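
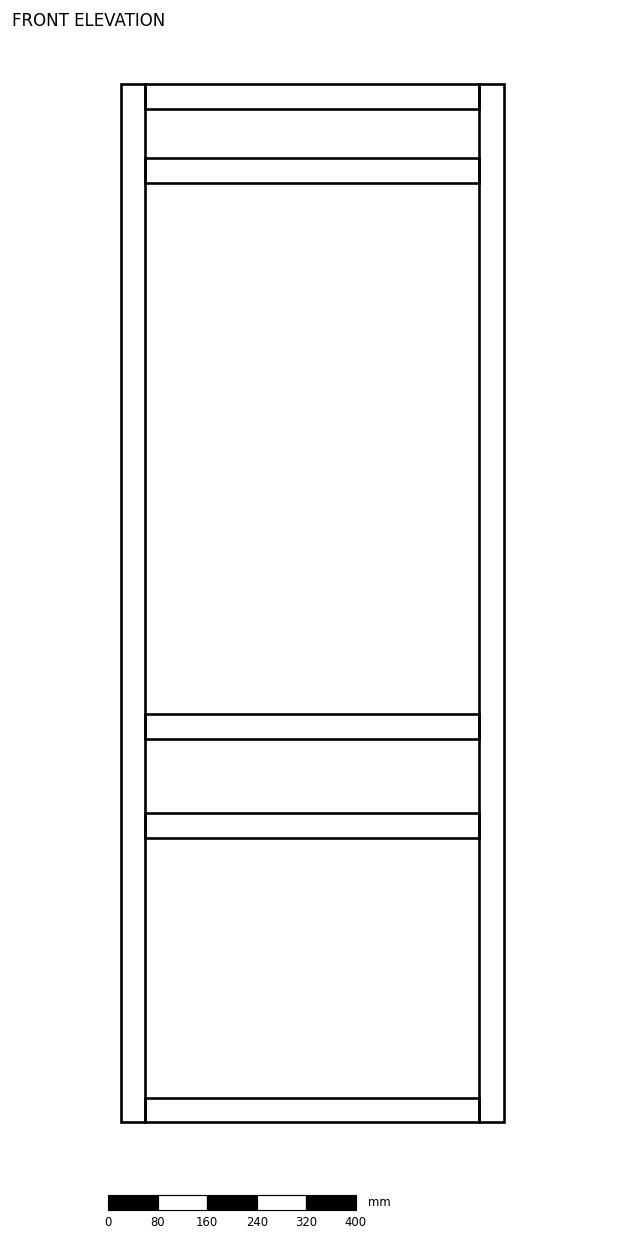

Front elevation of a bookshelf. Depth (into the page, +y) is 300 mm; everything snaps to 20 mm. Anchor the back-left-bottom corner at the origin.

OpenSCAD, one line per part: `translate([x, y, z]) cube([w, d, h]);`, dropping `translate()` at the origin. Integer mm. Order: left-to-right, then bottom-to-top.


cube([40, 300, 1680]);
translate([40, 0, 0]) cube([540, 300, 40]);
translate([40, 0, 460]) cube([540, 300, 40]);
translate([40, 0, 620]) cube([540, 300, 40]);
translate([40, 0, 1520]) cube([540, 300, 40]);
translate([40, 0, 1640]) cube([540, 300, 40]);
translate([580, 0, 0]) cube([40, 300, 1680]);


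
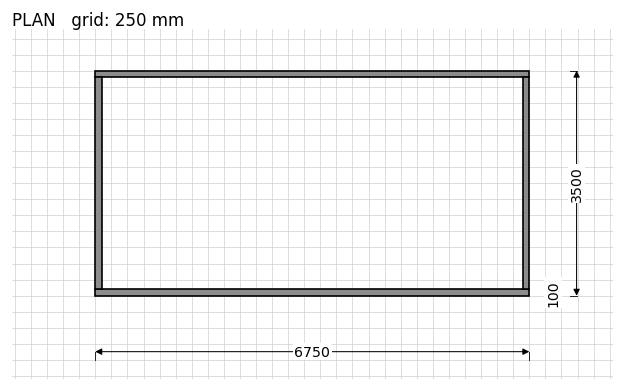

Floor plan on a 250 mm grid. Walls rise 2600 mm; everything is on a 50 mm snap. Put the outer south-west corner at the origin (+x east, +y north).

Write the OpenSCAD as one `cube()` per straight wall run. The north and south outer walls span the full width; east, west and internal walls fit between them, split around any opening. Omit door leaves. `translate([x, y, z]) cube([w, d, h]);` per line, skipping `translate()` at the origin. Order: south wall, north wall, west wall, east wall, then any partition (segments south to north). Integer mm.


cube([6750, 100, 2600]);
translate([0, 3400, 0]) cube([6750, 100, 2600]);
translate([0, 100, 0]) cube([100, 3300, 2600]);
translate([6650, 100, 0]) cube([100, 3300, 2600]);


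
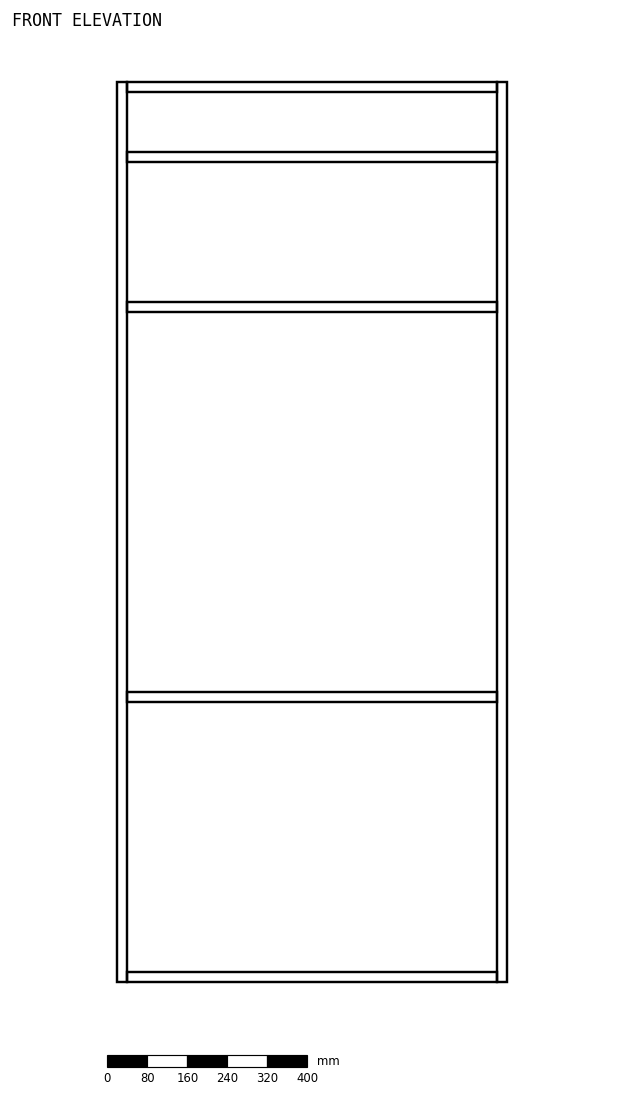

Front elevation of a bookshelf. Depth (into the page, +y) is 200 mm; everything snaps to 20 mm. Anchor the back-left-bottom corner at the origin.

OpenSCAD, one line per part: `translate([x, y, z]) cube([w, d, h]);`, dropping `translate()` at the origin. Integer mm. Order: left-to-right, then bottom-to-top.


cube([20, 200, 1800]);
translate([20, 0, 0]) cube([740, 200, 20]);
translate([20, 0, 560]) cube([740, 200, 20]);
translate([20, 0, 1340]) cube([740, 200, 20]);
translate([20, 0, 1640]) cube([740, 200, 20]);
translate([20, 0, 1780]) cube([740, 200, 20]);
translate([760, 0, 0]) cube([20, 200, 1800]);


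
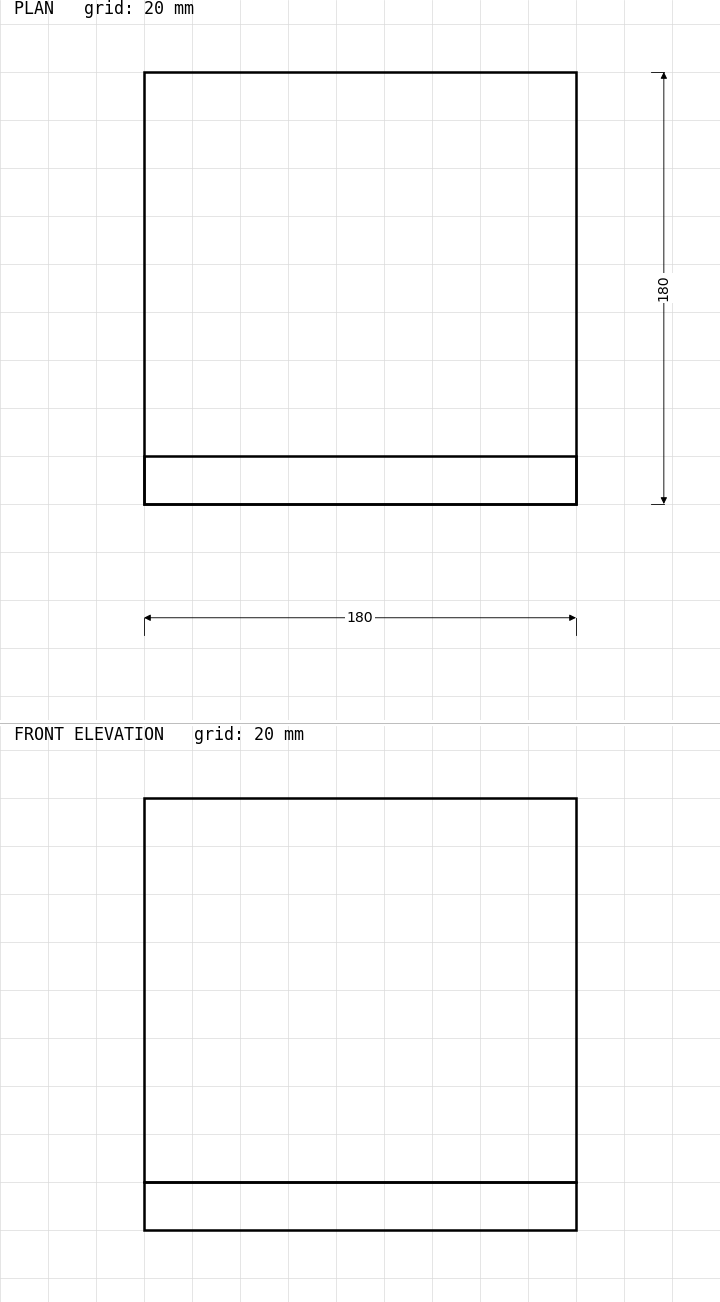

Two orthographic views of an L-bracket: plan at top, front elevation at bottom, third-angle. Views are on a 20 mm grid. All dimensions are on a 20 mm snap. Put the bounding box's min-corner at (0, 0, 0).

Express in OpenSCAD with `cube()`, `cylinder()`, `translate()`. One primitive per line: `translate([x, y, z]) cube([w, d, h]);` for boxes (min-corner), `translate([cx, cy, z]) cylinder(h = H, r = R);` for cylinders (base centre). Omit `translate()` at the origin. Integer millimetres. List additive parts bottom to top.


cube([180, 180, 20]);
translate([0, 0, 20]) cube([180, 20, 160]);


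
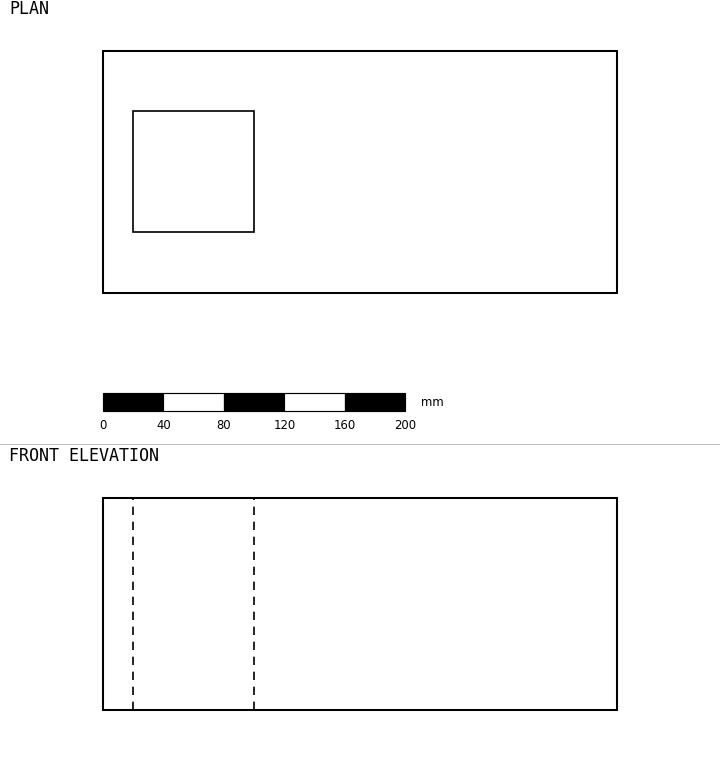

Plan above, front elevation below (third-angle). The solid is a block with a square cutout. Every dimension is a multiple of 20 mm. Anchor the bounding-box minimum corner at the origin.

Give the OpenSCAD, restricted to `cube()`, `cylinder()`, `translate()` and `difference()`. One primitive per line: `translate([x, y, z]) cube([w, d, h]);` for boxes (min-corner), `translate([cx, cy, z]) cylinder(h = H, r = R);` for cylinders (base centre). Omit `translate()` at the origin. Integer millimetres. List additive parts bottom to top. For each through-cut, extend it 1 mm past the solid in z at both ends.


difference() {
  cube([340, 160, 140]);
  translate([20, 40, -1]) cube([80, 80, 142]);
}


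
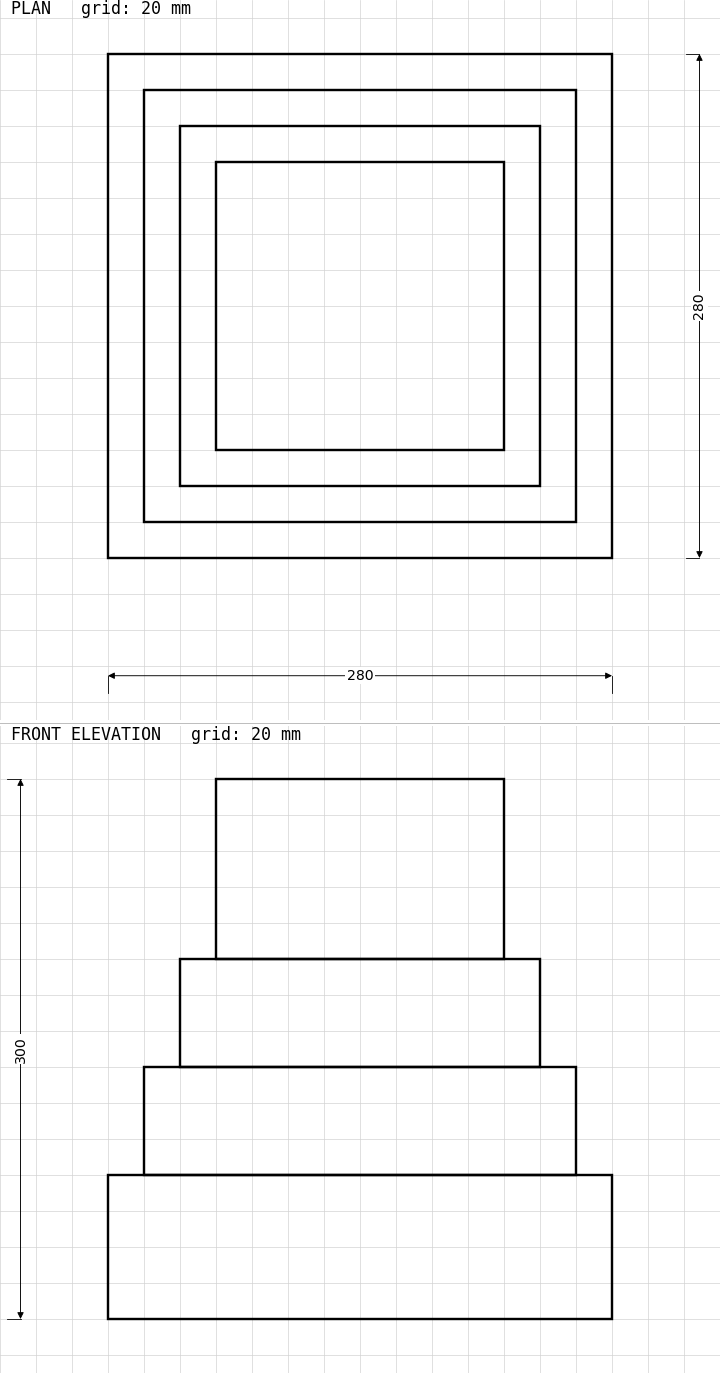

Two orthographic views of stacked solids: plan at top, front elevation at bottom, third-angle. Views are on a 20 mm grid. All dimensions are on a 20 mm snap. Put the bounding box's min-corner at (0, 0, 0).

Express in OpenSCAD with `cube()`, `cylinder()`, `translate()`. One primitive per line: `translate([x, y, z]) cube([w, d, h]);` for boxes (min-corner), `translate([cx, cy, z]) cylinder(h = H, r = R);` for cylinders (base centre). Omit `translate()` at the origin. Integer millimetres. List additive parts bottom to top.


cube([280, 280, 80]);
translate([20, 20, 80]) cube([240, 240, 60]);
translate([40, 40, 140]) cube([200, 200, 60]);
translate([60, 60, 200]) cube([160, 160, 100]);


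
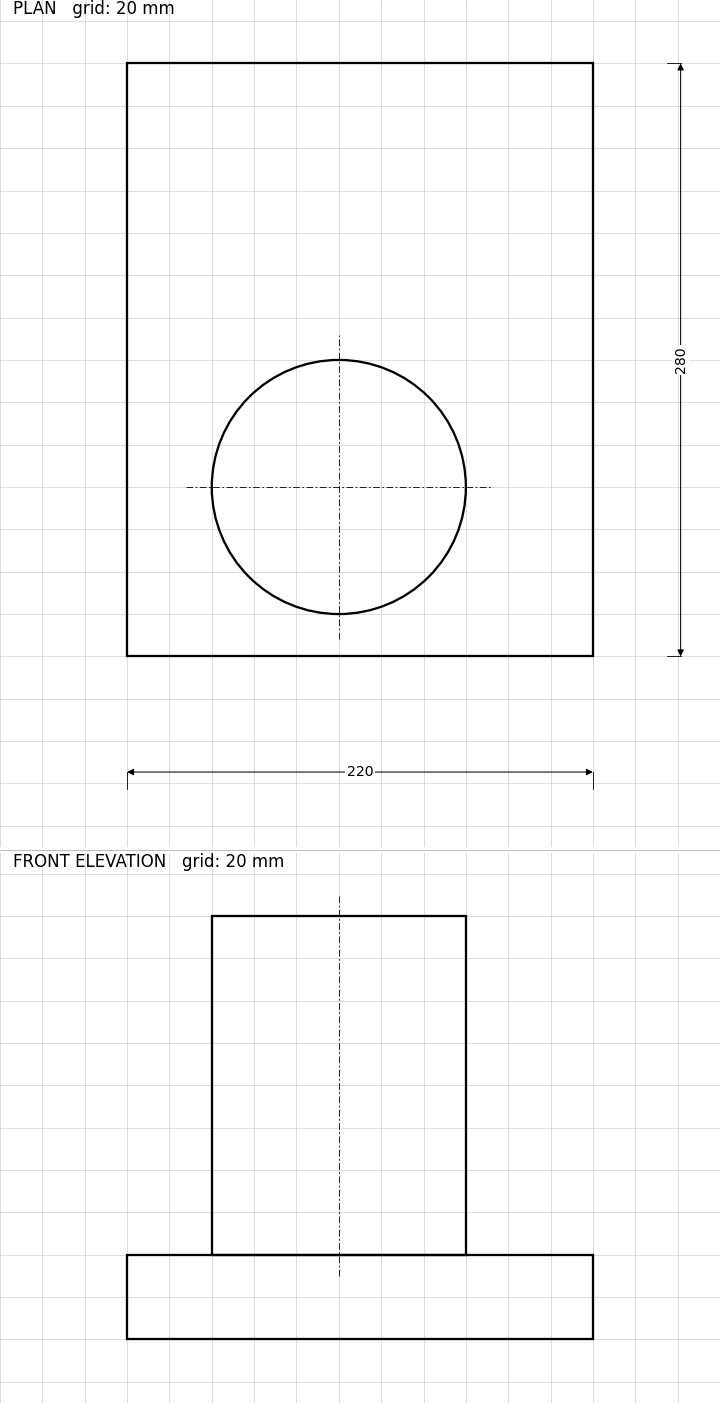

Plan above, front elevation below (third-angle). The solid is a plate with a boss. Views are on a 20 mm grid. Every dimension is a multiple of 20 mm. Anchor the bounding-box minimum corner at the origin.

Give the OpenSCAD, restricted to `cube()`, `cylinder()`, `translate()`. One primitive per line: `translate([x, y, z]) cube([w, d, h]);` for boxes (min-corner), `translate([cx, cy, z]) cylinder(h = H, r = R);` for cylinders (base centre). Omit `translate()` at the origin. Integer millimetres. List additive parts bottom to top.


cube([220, 280, 40]);
translate([100, 80, 40]) cylinder(h = 160, r = 60);


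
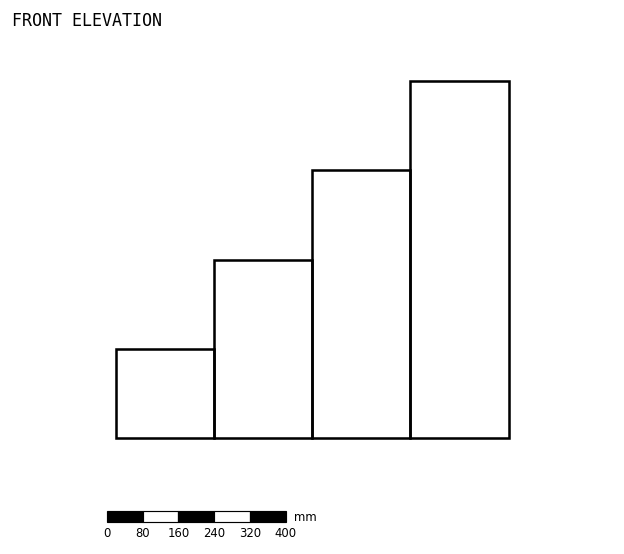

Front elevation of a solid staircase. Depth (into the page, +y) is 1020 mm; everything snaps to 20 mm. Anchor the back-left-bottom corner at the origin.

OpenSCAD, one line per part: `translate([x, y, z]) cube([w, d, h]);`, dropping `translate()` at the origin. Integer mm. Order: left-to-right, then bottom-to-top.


cube([220, 1020, 200]);
translate([220, 0, 0]) cube([220, 1020, 400]);
translate([440, 0, 0]) cube([220, 1020, 600]);
translate([660, 0, 0]) cube([220, 1020, 800]);


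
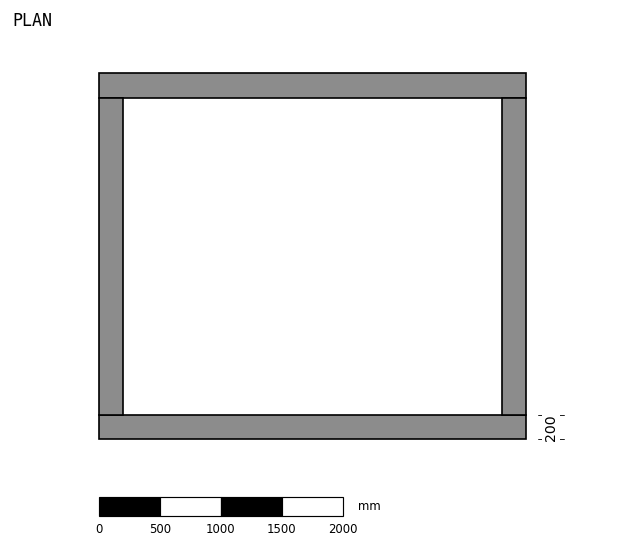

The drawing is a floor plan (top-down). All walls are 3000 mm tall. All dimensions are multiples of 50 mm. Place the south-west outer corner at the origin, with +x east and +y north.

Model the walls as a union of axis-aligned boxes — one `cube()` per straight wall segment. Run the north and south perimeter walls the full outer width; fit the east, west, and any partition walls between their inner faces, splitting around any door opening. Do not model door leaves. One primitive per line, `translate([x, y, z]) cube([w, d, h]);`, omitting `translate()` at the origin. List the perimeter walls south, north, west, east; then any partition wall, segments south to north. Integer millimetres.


cube([3500, 200, 3000]);
translate([0, 2800, 0]) cube([3500, 200, 3000]);
translate([0, 200, 0]) cube([200, 2600, 3000]);
translate([3300, 200, 0]) cube([200, 2600, 3000]);


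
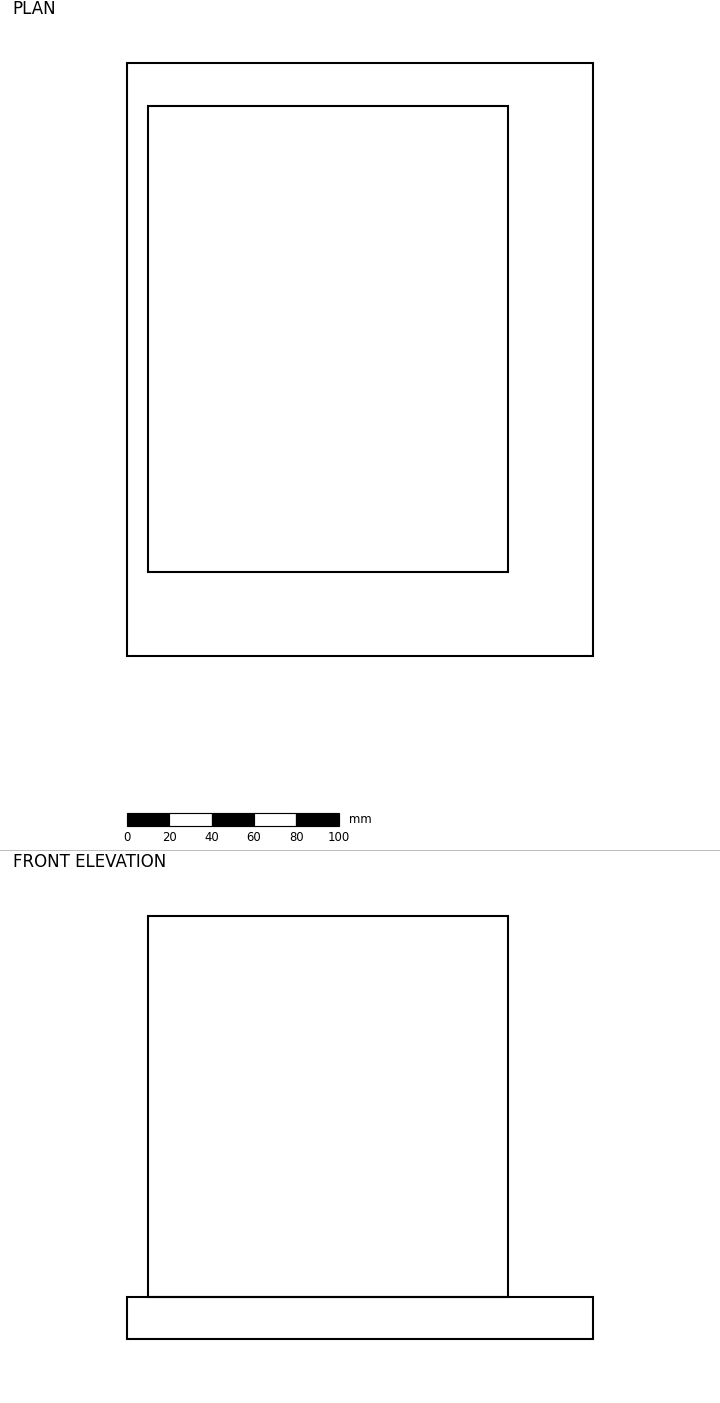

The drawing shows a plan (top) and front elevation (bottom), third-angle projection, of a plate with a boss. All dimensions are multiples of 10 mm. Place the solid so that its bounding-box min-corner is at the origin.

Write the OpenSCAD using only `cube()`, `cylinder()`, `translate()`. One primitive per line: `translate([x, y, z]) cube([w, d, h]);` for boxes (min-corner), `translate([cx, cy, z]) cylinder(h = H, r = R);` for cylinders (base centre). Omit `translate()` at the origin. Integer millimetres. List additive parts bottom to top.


cube([220, 280, 20]);
translate([10, 40, 20]) cube([170, 220, 180]);


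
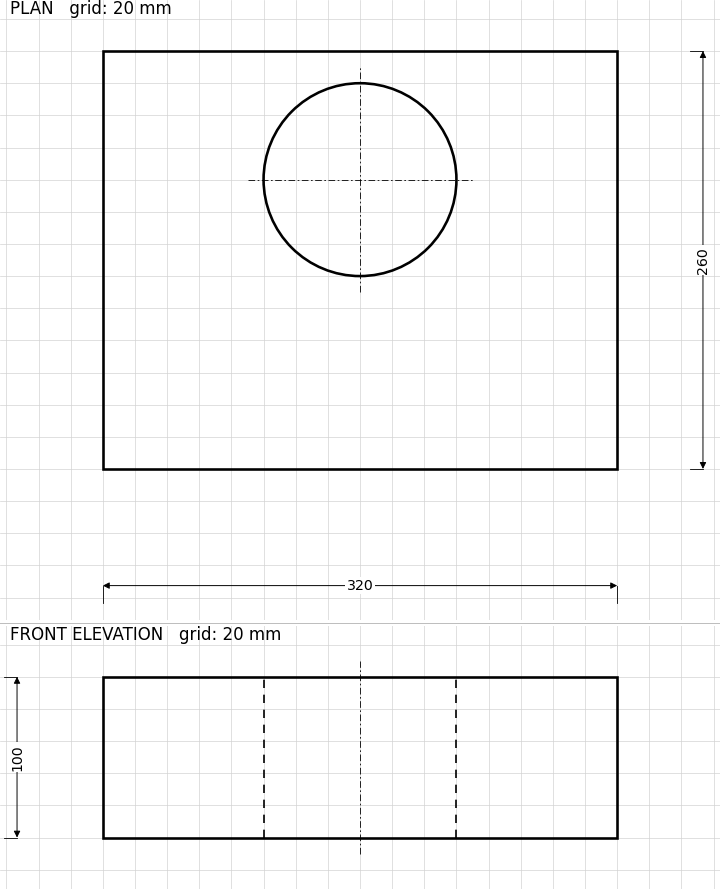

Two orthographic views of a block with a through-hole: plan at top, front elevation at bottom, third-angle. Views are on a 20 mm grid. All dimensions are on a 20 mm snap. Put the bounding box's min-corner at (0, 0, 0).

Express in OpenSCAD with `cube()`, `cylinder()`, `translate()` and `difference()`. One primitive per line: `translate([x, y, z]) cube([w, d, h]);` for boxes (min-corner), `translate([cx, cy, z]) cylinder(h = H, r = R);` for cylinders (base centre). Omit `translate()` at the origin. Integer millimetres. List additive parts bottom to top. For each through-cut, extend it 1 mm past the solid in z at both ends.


difference() {
  cube([320, 260, 100]);
  translate([160, 180, -1]) cylinder(h = 102, r = 60);
}


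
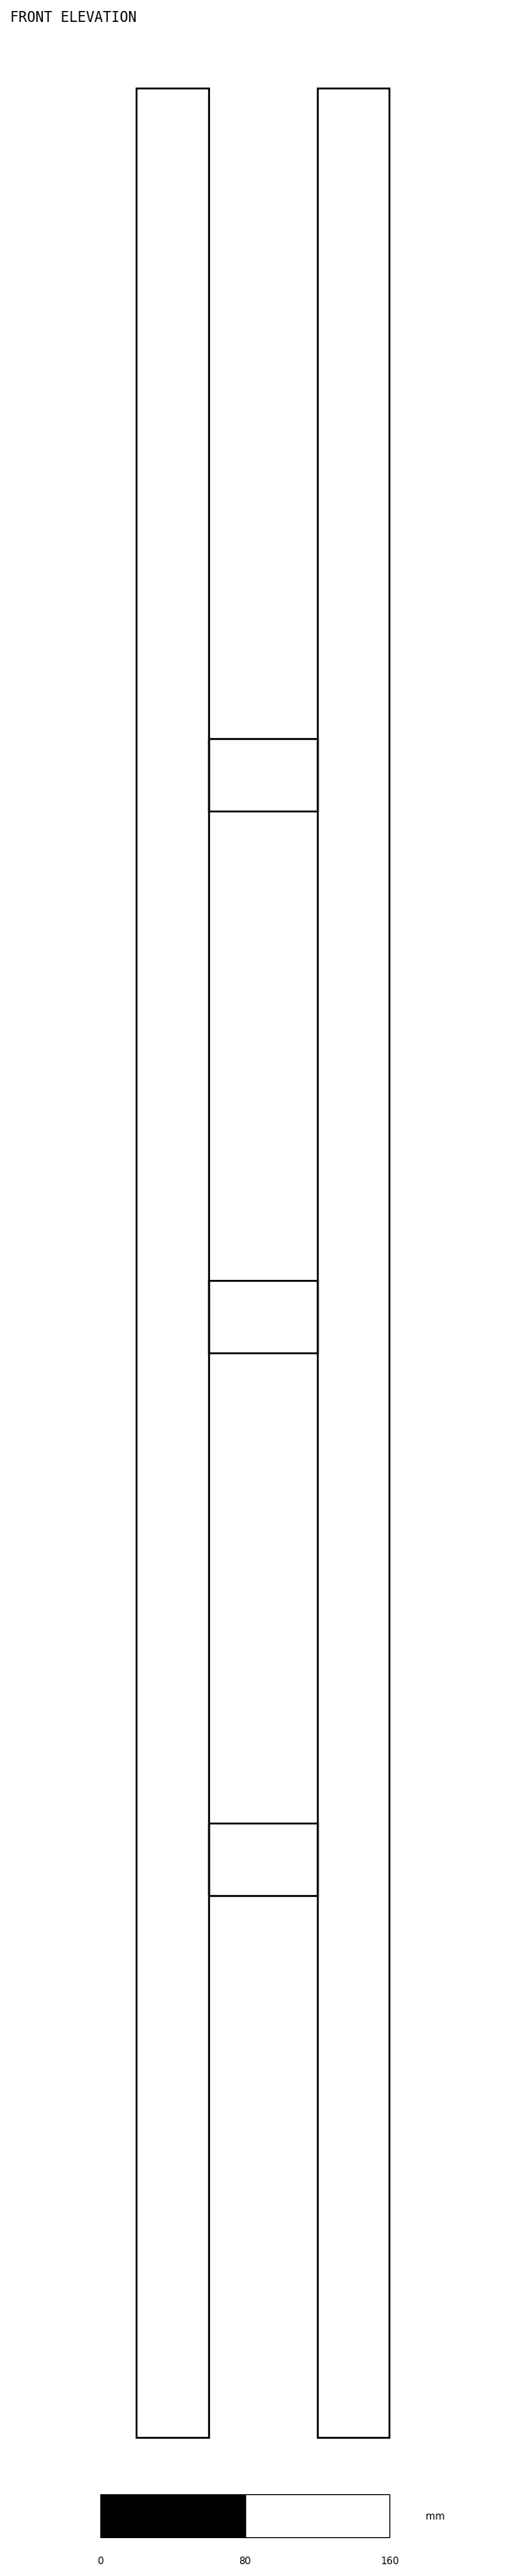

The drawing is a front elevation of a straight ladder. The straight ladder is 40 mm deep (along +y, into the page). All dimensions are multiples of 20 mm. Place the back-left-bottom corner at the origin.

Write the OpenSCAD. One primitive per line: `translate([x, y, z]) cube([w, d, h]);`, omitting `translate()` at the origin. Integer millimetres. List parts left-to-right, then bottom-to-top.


cube([40, 40, 1300]);
translate([40, 0, 300]) cube([60, 40, 40]);
translate([40, 0, 600]) cube([60, 40, 40]);
translate([40, 0, 900]) cube([60, 40, 40]);
translate([100, 0, 0]) cube([40, 40, 1300]);


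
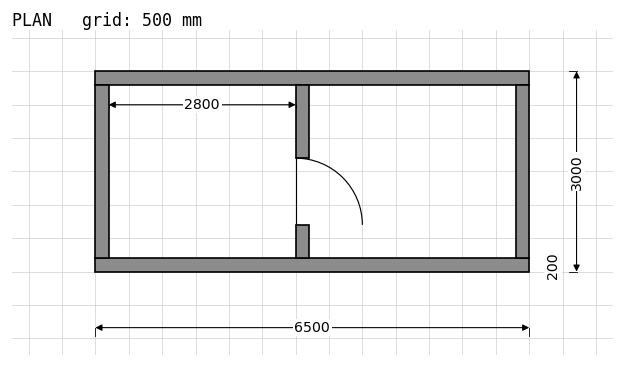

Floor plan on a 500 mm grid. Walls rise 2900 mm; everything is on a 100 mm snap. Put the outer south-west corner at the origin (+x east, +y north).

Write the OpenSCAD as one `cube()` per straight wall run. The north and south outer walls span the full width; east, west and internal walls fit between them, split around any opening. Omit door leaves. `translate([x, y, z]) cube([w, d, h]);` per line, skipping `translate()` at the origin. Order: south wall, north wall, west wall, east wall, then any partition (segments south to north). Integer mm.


cube([6500, 200, 2900]);
translate([0, 2800, 0]) cube([6500, 200, 2900]);
translate([0, 200, 0]) cube([200, 2600, 2900]);
translate([6300, 200, 0]) cube([200, 2600, 2900]);
translate([3000, 200, 0]) cube([200, 500, 2900]);
translate([3000, 1700, 0]) cube([200, 1100, 2900]);


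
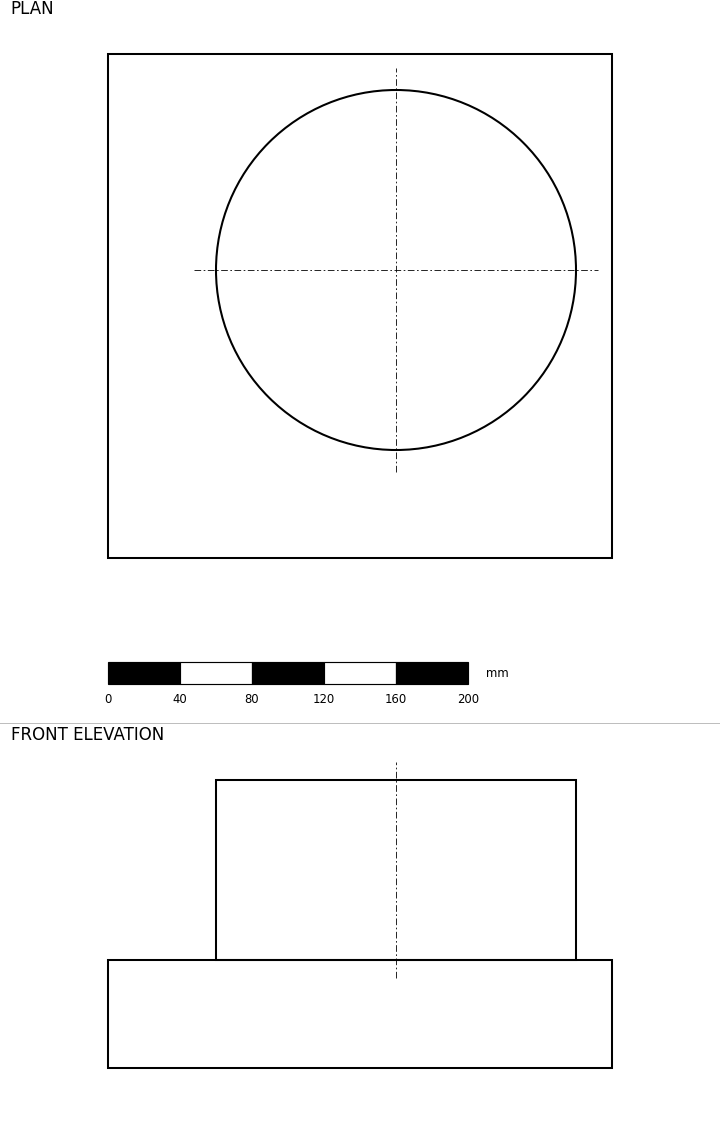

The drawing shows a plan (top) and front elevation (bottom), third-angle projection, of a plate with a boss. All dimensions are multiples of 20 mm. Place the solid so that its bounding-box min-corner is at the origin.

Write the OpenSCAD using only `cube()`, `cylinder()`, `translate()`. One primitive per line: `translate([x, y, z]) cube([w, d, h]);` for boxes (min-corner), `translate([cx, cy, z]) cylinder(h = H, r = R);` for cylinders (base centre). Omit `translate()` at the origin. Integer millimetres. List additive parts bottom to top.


cube([280, 280, 60]);
translate([160, 160, 60]) cylinder(h = 100, r = 100);


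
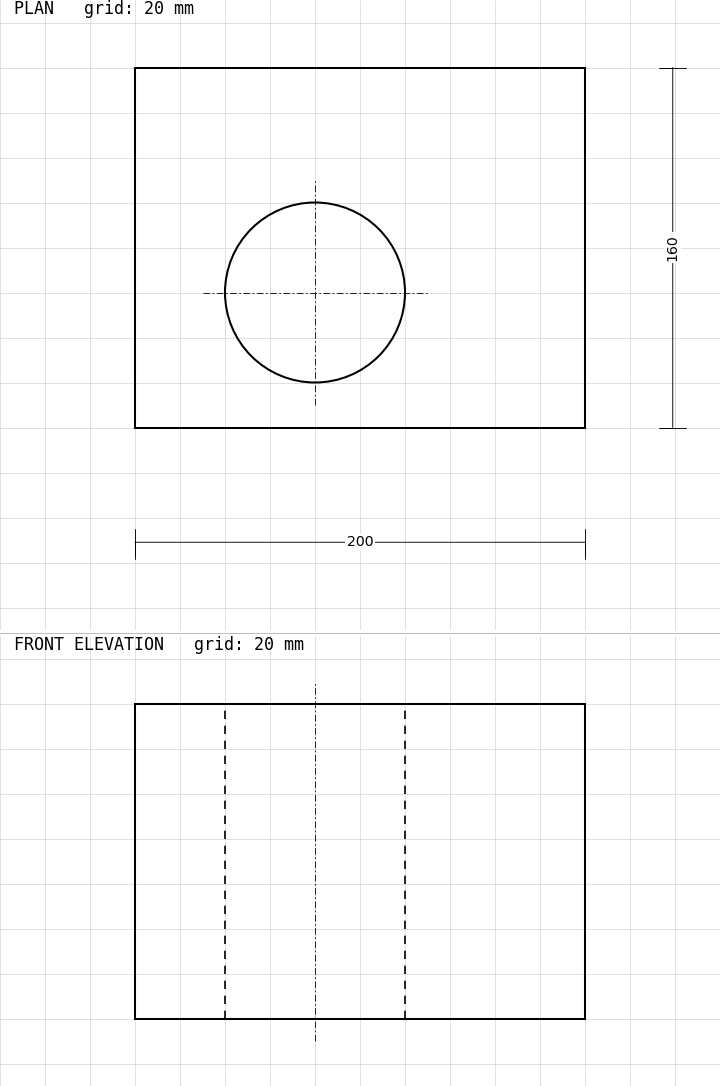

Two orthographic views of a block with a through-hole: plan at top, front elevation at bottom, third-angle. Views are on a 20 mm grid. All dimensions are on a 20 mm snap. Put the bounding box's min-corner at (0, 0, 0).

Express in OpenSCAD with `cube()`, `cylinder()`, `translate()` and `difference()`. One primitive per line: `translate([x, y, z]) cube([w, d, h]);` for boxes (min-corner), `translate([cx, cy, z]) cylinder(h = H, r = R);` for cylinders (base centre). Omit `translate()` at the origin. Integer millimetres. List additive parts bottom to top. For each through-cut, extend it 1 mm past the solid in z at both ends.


difference() {
  cube([200, 160, 140]);
  translate([80, 60, -1]) cylinder(h = 142, r = 40);
}


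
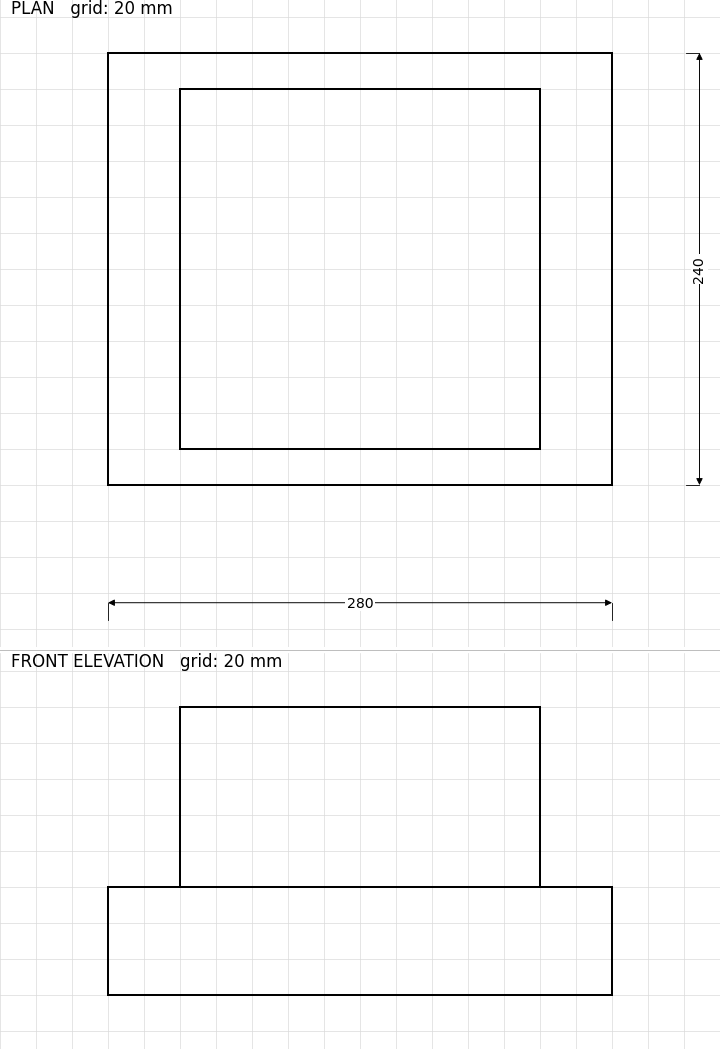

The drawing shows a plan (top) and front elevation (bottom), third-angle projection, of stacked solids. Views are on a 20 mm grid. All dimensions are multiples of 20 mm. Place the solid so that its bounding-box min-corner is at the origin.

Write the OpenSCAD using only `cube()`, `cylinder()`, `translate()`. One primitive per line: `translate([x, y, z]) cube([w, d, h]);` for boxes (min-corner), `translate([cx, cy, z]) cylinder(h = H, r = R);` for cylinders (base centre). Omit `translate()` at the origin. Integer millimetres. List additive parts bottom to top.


cube([280, 240, 60]);
translate([40, 20, 60]) cube([200, 200, 100]);


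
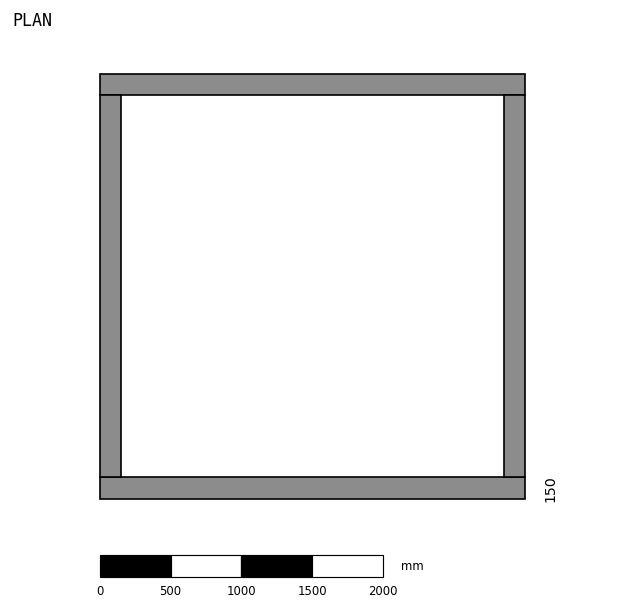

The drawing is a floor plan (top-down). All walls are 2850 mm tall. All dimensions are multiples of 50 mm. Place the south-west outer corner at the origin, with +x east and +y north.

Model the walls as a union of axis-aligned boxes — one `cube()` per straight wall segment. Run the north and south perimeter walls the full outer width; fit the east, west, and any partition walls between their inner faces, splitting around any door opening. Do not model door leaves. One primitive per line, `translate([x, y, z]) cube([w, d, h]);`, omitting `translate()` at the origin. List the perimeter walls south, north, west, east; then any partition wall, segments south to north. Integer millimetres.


cube([3000, 150, 2850]);
translate([0, 2850, 0]) cube([3000, 150, 2850]);
translate([0, 150, 0]) cube([150, 2700, 2850]);
translate([2850, 150, 0]) cube([150, 2700, 2850]);


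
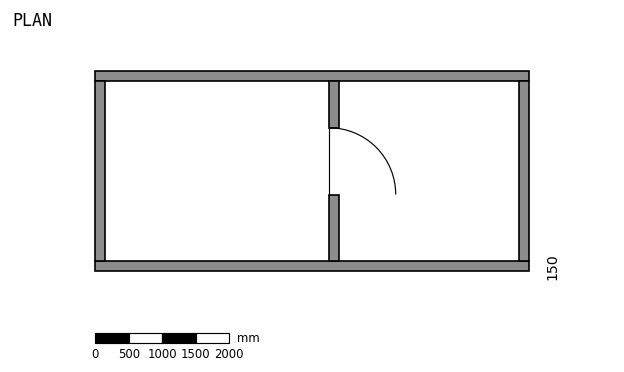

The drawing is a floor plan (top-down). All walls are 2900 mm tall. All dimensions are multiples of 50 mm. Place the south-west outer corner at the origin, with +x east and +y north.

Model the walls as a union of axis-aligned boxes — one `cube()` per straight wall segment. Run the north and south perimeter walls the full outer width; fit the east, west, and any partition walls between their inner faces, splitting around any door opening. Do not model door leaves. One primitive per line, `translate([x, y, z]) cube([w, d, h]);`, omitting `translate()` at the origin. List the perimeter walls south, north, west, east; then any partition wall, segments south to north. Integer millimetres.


cube([6500, 150, 2900]);
translate([0, 2850, 0]) cube([6500, 150, 2900]);
translate([0, 150, 0]) cube([150, 2700, 2900]);
translate([6350, 150, 0]) cube([150, 2700, 2900]);
translate([3500, 150, 0]) cube([150, 1000, 2900]);
translate([3500, 2150, 0]) cube([150, 700, 2900]);


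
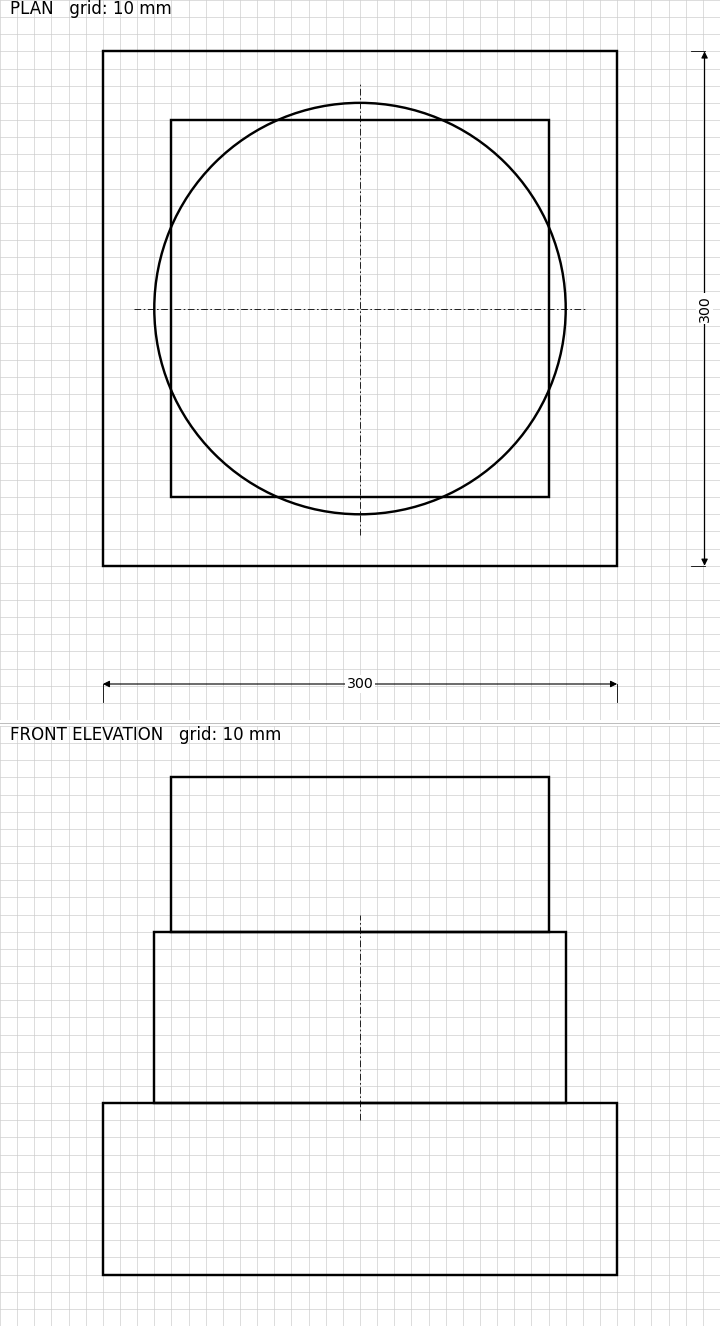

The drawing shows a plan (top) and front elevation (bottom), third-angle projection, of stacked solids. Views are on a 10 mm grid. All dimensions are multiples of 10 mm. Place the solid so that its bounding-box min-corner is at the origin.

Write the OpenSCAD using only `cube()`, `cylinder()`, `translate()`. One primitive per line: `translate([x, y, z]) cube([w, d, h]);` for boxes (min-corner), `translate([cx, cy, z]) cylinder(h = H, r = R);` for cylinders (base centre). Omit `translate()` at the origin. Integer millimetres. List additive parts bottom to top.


cube([300, 300, 100]);
translate([150, 150, 100]) cylinder(h = 100, r = 120);
translate([40, 40, 200]) cube([220, 220, 90]);


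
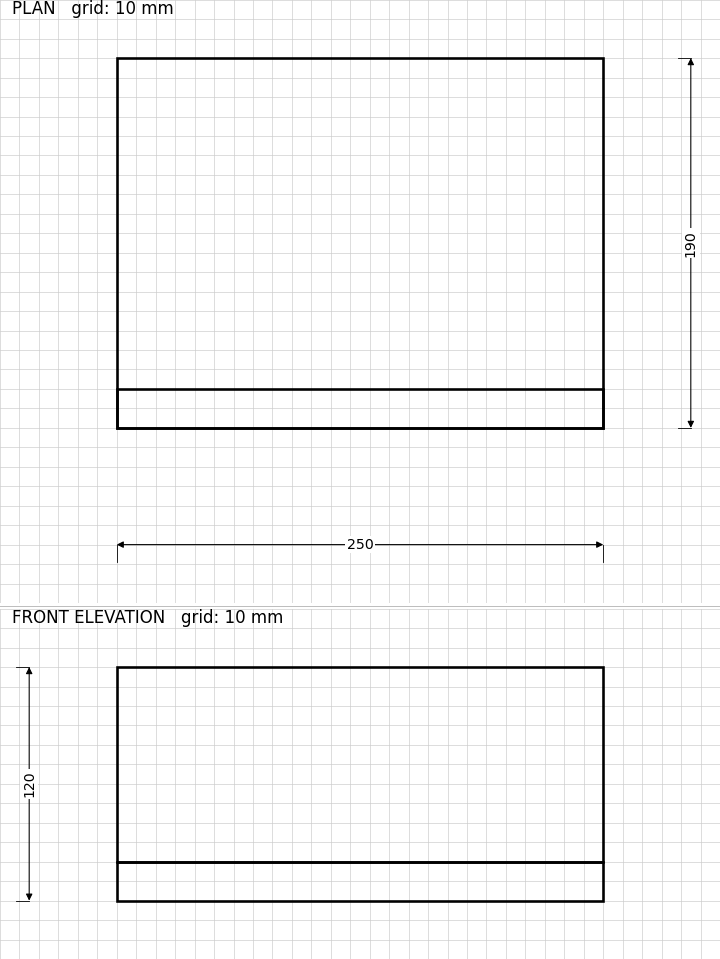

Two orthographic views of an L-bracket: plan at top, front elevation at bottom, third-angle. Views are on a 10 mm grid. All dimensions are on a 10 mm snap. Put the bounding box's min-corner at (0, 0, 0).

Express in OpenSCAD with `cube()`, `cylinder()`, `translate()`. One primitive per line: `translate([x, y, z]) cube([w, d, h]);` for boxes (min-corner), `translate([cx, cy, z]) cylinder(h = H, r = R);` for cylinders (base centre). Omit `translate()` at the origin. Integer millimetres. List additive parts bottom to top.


cube([250, 190, 20]);
translate([0, 0, 20]) cube([250, 20, 100]);


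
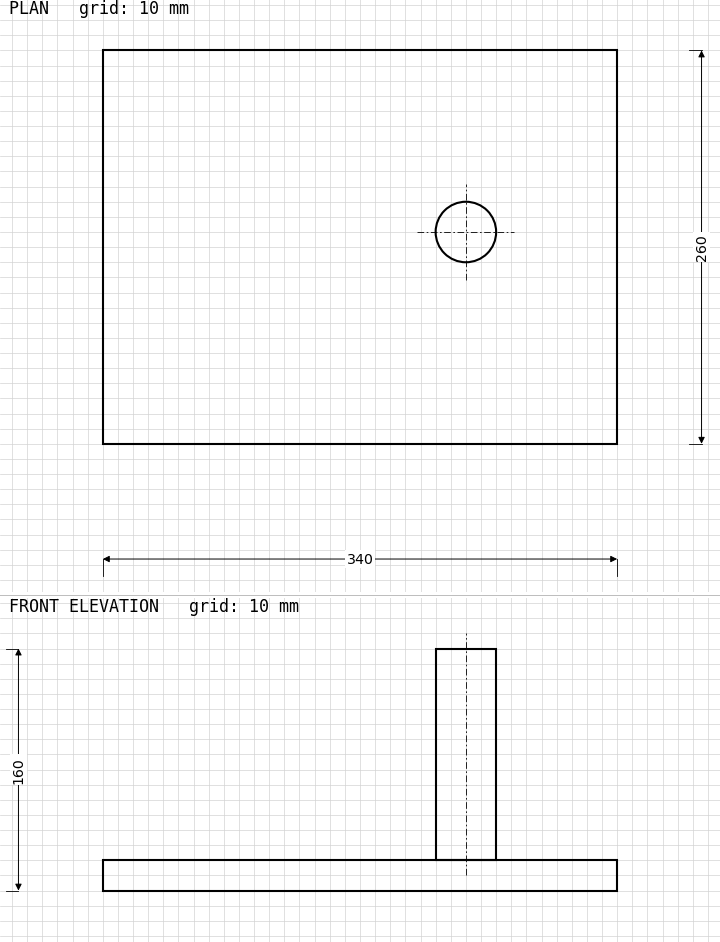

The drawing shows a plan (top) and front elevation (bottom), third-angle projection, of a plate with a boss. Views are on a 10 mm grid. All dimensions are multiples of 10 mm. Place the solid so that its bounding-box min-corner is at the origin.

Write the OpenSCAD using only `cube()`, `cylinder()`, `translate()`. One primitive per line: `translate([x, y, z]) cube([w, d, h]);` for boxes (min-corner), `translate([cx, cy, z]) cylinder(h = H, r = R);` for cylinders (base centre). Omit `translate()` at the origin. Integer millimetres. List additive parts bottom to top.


cube([340, 260, 20]);
translate([240, 140, 20]) cylinder(h = 140, r = 20);


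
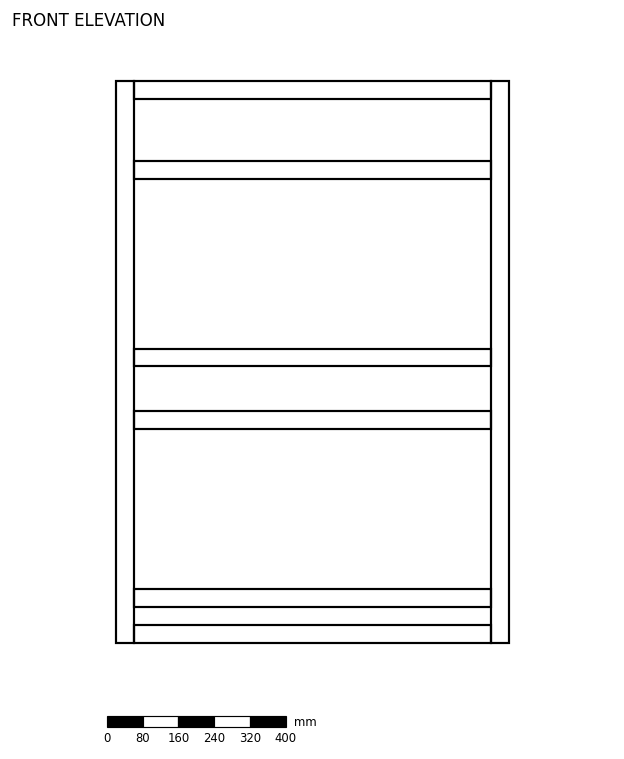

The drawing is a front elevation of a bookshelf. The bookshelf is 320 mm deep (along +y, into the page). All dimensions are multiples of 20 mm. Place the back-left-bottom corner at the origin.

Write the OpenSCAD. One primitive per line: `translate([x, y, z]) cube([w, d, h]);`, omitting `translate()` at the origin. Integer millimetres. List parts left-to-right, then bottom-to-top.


cube([40, 320, 1260]);
translate([40, 0, 0]) cube([800, 320, 40]);
translate([40, 0, 80]) cube([800, 320, 40]);
translate([40, 0, 480]) cube([800, 320, 40]);
translate([40, 0, 620]) cube([800, 320, 40]);
translate([40, 0, 1040]) cube([800, 320, 40]);
translate([40, 0, 1220]) cube([800, 320, 40]);
translate([840, 0, 0]) cube([40, 320, 1260]);


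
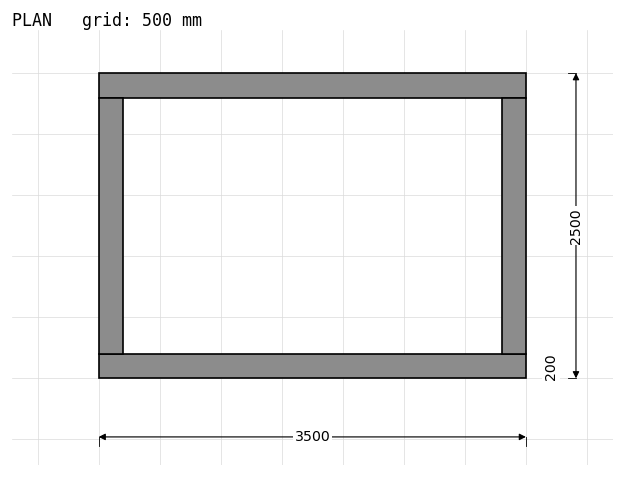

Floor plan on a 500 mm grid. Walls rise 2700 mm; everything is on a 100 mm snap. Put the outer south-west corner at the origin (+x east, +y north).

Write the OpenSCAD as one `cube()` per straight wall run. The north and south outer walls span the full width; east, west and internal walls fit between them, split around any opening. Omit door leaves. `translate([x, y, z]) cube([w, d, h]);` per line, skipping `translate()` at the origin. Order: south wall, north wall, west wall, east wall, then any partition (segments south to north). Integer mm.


cube([3500, 200, 2700]);
translate([0, 2300, 0]) cube([3500, 200, 2700]);
translate([0, 200, 0]) cube([200, 2100, 2700]);
translate([3300, 200, 0]) cube([200, 2100, 2700]);


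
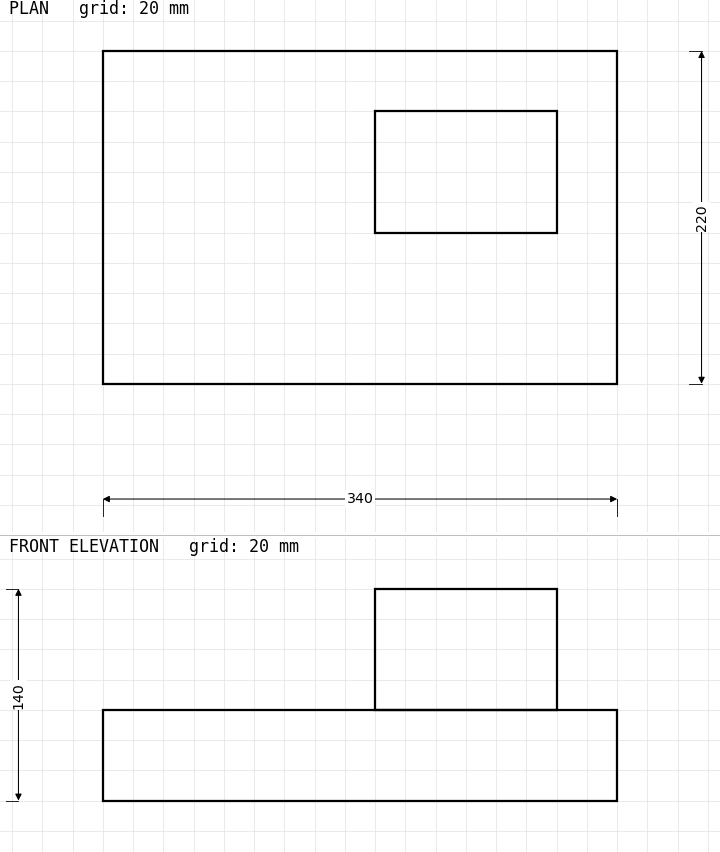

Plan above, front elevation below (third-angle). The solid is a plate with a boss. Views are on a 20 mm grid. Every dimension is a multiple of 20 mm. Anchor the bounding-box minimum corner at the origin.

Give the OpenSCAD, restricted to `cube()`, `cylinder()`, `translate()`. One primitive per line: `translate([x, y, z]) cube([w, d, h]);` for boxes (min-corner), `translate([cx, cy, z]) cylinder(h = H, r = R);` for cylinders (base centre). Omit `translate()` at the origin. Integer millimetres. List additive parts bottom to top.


cube([340, 220, 60]);
translate([180, 100, 60]) cube([120, 80, 80]);


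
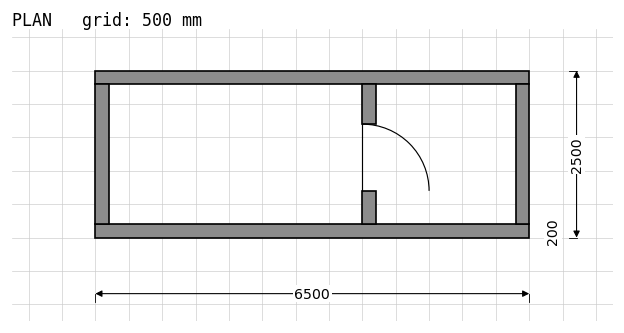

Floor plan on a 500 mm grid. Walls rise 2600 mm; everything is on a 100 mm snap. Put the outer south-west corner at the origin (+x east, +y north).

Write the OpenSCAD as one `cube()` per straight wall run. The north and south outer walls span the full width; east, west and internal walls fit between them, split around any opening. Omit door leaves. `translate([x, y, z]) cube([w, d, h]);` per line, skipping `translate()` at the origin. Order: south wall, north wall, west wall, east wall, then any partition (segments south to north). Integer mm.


cube([6500, 200, 2600]);
translate([0, 2300, 0]) cube([6500, 200, 2600]);
translate([0, 200, 0]) cube([200, 2100, 2600]);
translate([6300, 200, 0]) cube([200, 2100, 2600]);
translate([4000, 200, 0]) cube([200, 500, 2600]);
translate([4000, 1700, 0]) cube([200, 600, 2600]);


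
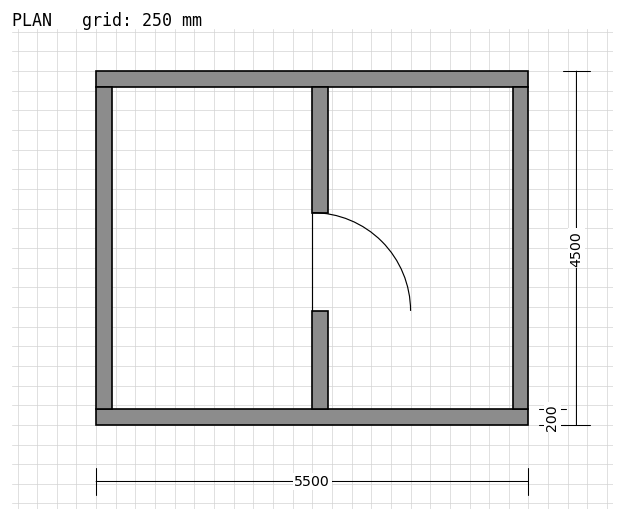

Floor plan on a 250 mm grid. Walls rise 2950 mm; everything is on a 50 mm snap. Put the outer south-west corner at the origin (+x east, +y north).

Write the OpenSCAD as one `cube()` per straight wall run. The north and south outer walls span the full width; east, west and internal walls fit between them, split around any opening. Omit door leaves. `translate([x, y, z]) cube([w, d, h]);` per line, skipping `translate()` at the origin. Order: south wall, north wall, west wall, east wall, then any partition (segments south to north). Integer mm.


cube([5500, 200, 2950]);
translate([0, 4300, 0]) cube([5500, 200, 2950]);
translate([0, 200, 0]) cube([200, 4100, 2950]);
translate([5300, 200, 0]) cube([200, 4100, 2950]);
translate([2750, 200, 0]) cube([200, 1250, 2950]);
translate([2750, 2700, 0]) cube([200, 1600, 2950]);


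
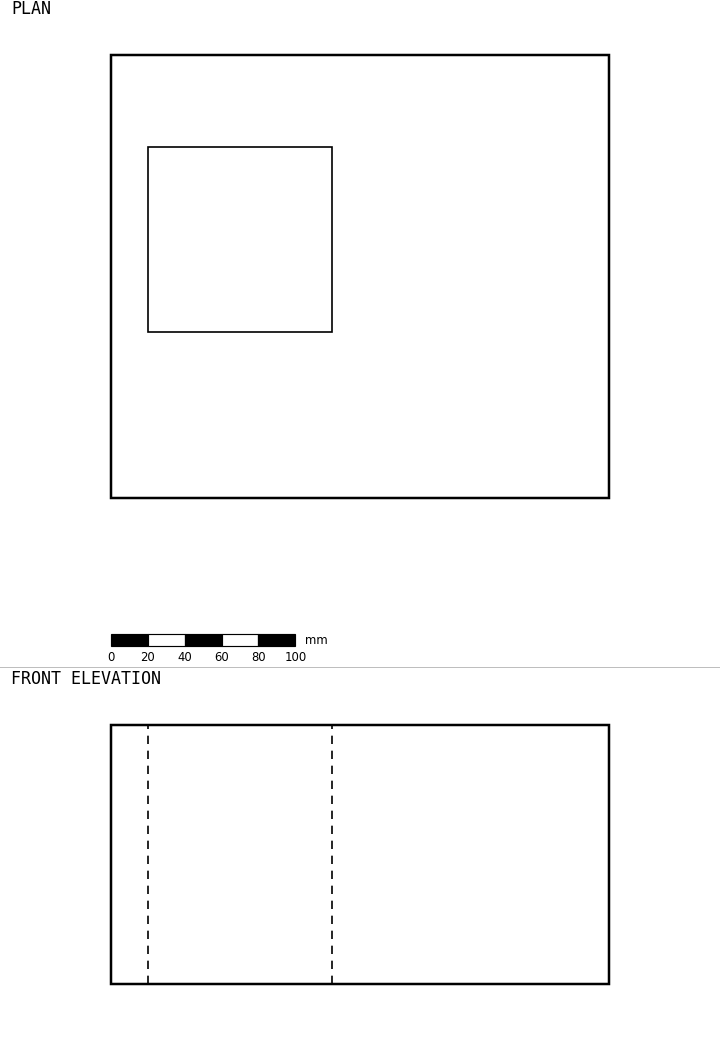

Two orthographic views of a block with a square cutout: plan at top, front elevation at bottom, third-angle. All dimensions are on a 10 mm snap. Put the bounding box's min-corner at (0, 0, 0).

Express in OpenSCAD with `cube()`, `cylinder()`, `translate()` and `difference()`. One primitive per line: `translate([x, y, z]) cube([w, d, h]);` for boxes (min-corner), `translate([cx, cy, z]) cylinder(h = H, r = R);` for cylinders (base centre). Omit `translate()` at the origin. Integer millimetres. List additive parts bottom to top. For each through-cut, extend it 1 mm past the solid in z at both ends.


difference() {
  cube([270, 240, 140]);
  translate([20, 90, -1]) cube([100, 100, 142]);
}


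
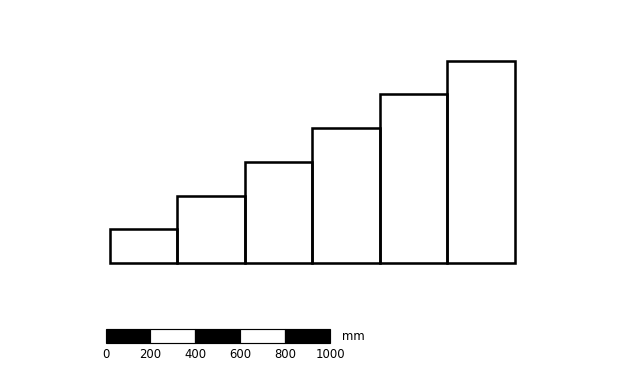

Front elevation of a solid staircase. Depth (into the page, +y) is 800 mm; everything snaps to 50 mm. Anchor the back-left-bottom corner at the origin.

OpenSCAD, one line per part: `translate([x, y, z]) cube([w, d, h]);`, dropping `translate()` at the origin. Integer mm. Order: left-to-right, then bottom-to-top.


cube([300, 800, 150]);
translate([300, 0, 0]) cube([300, 800, 300]);
translate([600, 0, 0]) cube([300, 800, 450]);
translate([900, 0, 0]) cube([300, 800, 600]);
translate([1200, 0, 0]) cube([300, 800, 750]);
translate([1500, 0, 0]) cube([300, 800, 900]);


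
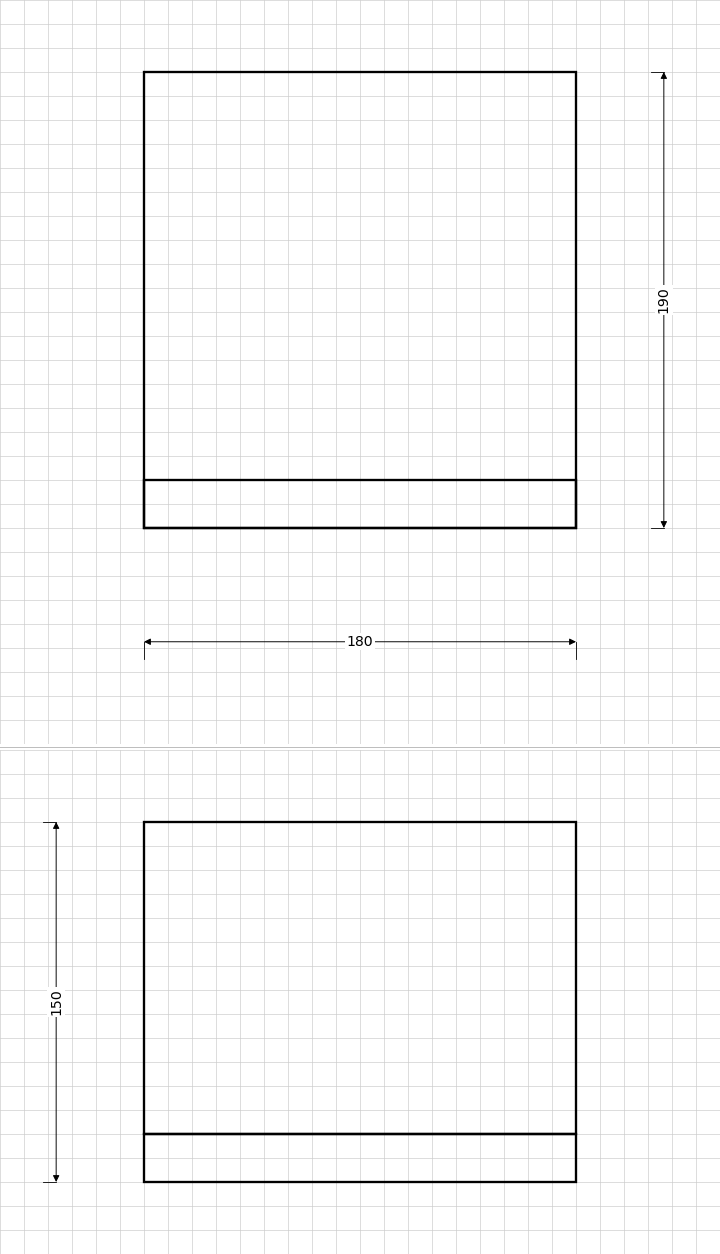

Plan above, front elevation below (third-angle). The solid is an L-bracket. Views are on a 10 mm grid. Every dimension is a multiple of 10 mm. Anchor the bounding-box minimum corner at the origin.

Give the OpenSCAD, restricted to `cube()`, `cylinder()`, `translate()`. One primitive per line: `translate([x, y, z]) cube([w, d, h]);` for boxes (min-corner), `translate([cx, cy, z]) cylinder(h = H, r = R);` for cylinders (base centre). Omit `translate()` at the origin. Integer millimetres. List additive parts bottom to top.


cube([180, 190, 20]);
translate([0, 0, 20]) cube([180, 20, 130]);


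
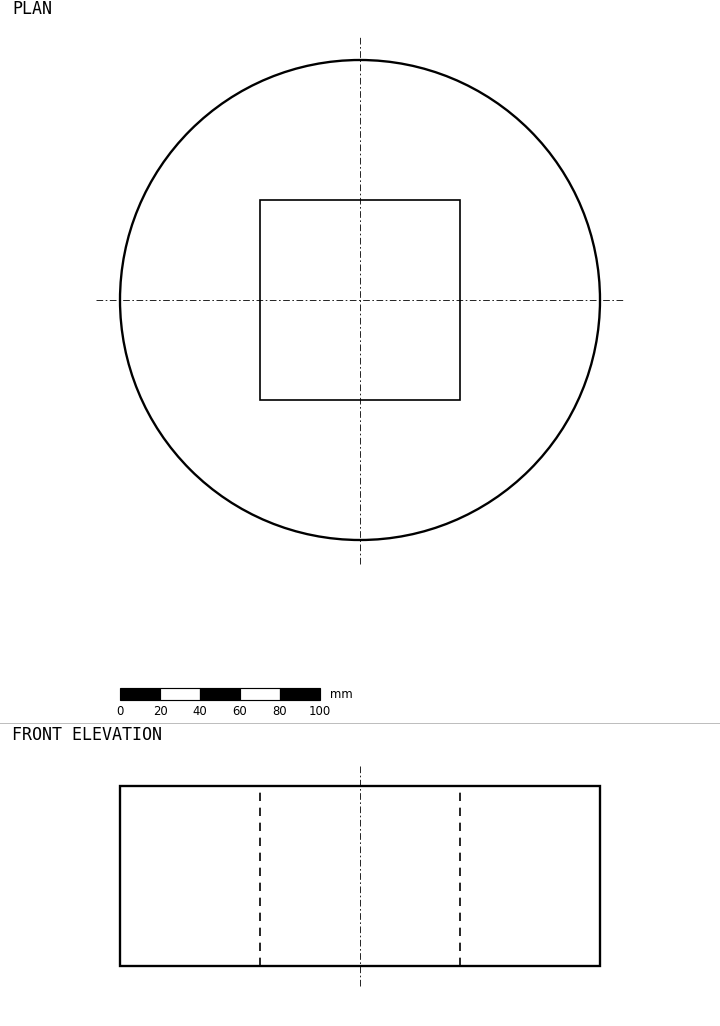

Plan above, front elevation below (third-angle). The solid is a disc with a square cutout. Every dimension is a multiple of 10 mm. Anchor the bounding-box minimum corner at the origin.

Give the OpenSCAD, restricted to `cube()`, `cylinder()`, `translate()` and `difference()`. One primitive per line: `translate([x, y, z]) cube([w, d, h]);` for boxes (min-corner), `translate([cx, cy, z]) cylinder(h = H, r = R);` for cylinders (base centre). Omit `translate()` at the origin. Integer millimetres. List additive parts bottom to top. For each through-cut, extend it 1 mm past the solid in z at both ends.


difference() {
  translate([120, 120, 0]) cylinder(h = 90, r = 120);
  translate([70, 70, -1]) cube([100, 100, 92]);
}


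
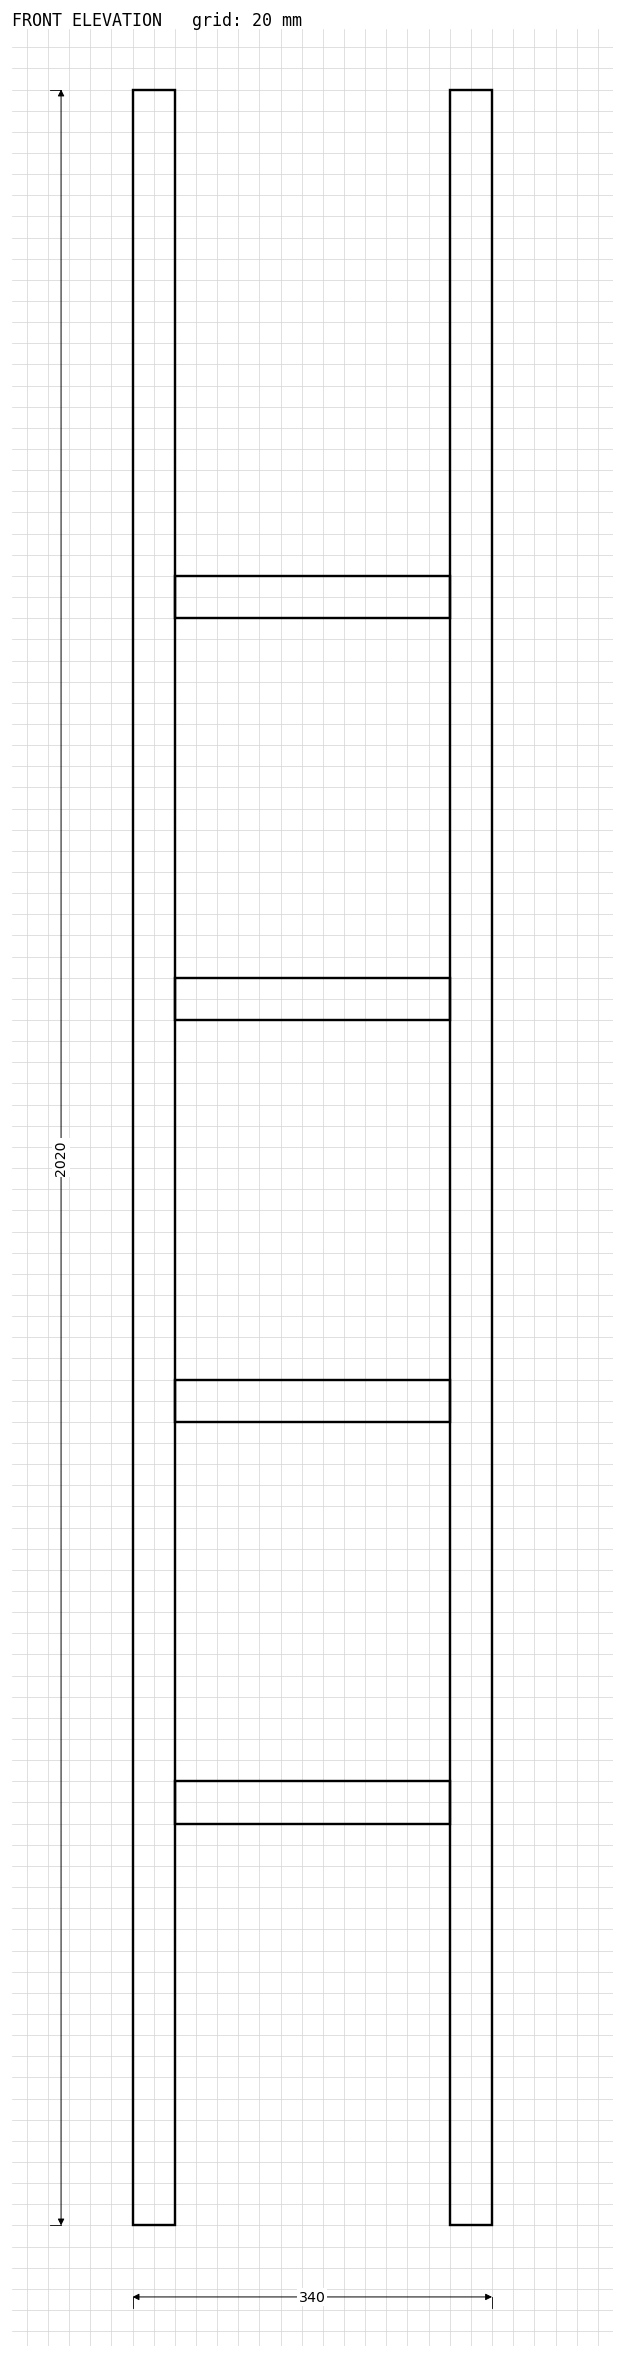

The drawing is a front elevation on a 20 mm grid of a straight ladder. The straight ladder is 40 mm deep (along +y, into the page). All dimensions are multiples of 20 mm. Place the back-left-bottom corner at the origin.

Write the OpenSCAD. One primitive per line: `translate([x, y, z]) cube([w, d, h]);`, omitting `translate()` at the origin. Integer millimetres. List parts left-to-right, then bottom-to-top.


cube([40, 40, 2020]);
translate([40, 0, 380]) cube([260, 40, 40]);
translate([40, 0, 760]) cube([260, 40, 40]);
translate([40, 0, 1140]) cube([260, 40, 40]);
translate([40, 0, 1520]) cube([260, 40, 40]);
translate([300, 0, 0]) cube([40, 40, 2020]);


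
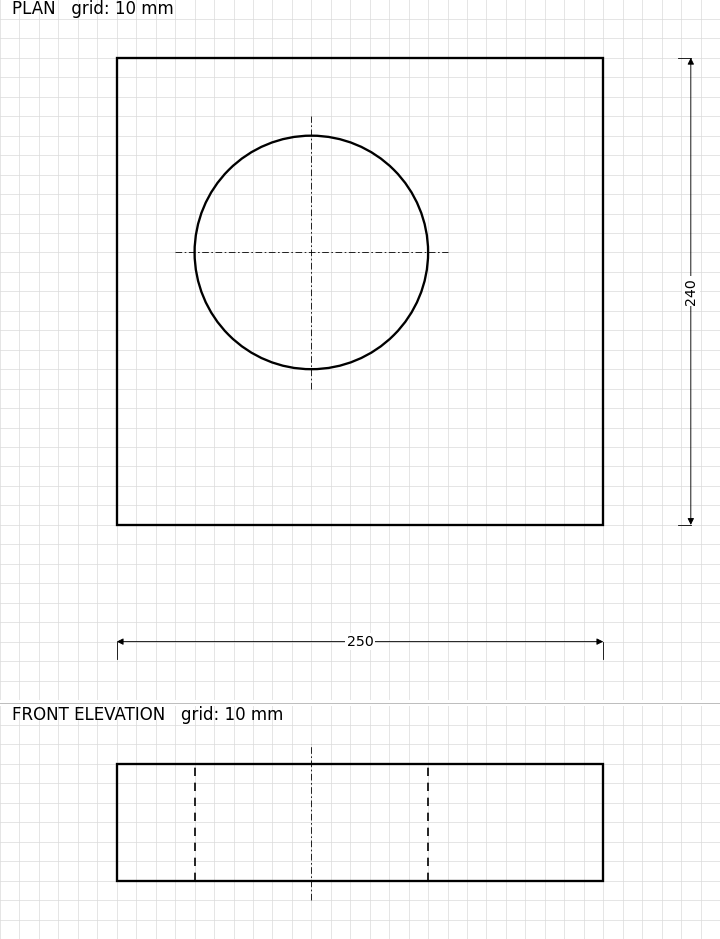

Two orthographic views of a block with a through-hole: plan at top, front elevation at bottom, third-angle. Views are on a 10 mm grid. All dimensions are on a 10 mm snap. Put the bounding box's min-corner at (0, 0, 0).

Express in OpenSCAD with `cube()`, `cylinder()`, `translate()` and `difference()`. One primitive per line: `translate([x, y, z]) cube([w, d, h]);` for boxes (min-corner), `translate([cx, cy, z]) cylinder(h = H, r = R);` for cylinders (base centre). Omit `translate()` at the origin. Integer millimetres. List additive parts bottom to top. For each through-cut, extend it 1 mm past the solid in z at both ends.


difference() {
  cube([250, 240, 60]);
  translate([100, 140, -1]) cylinder(h = 62, r = 60);
}


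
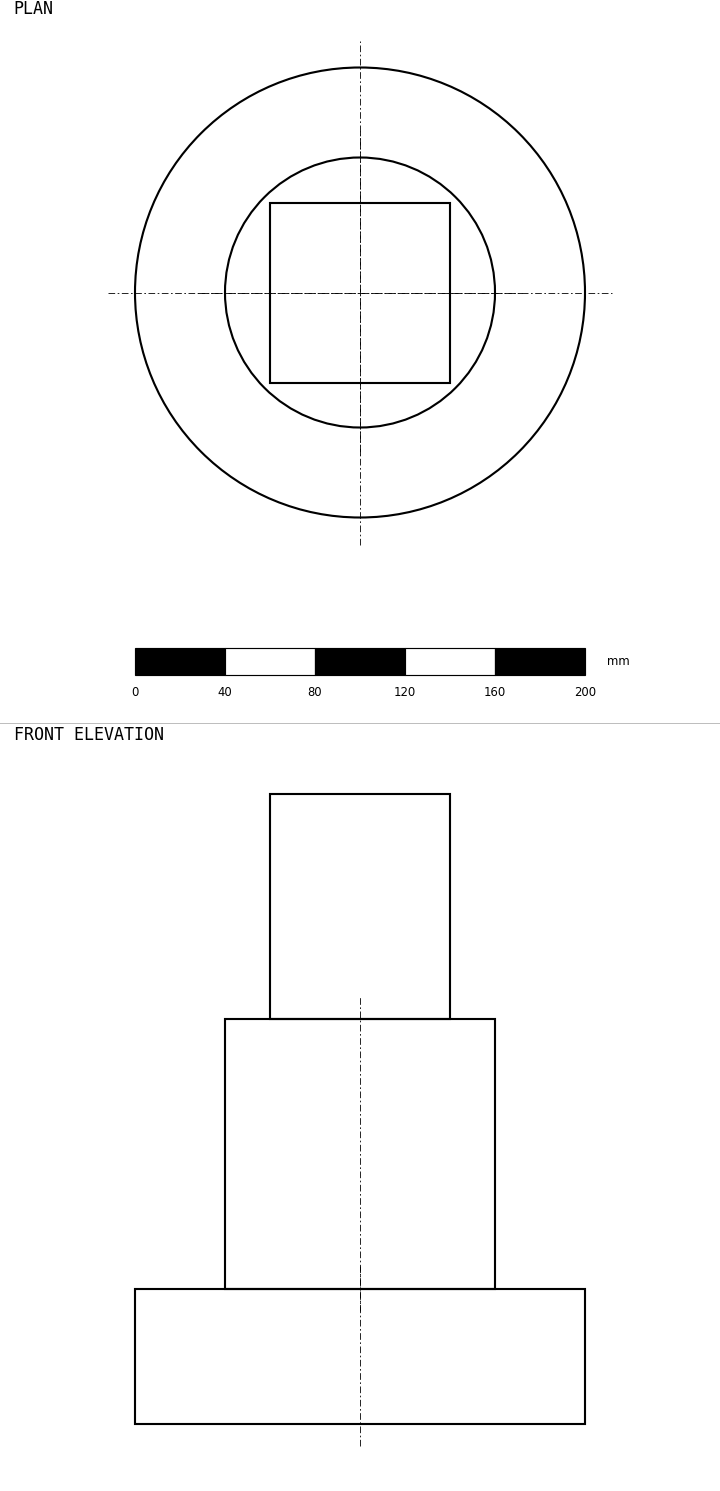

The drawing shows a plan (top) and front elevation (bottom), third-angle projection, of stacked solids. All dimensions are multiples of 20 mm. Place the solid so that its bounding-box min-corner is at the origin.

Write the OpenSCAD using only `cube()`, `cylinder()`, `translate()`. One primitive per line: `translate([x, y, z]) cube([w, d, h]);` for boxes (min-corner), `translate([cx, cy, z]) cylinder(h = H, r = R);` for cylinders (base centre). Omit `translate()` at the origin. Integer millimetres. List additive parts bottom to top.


translate([100, 100, 0]) cylinder(h = 60, r = 100);
translate([100, 100, 60]) cylinder(h = 120, r = 60);
translate([60, 60, 180]) cube([80, 80, 100]);


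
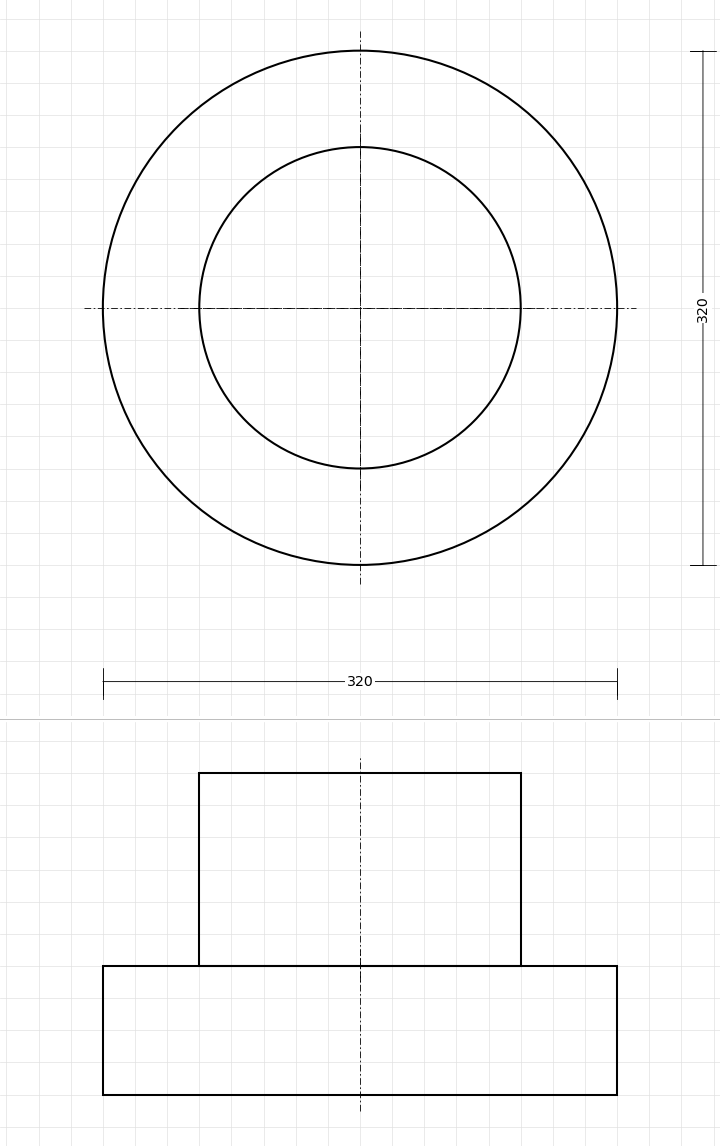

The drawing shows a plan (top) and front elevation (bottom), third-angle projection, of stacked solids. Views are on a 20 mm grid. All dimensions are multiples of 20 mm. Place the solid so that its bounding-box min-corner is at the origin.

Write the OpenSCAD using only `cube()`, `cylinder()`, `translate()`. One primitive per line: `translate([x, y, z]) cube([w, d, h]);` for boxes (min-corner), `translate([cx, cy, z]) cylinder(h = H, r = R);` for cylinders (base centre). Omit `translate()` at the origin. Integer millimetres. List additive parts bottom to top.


translate([160, 160, 0]) cylinder(h = 80, r = 160);
translate([160, 160, 80]) cylinder(h = 120, r = 100);
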